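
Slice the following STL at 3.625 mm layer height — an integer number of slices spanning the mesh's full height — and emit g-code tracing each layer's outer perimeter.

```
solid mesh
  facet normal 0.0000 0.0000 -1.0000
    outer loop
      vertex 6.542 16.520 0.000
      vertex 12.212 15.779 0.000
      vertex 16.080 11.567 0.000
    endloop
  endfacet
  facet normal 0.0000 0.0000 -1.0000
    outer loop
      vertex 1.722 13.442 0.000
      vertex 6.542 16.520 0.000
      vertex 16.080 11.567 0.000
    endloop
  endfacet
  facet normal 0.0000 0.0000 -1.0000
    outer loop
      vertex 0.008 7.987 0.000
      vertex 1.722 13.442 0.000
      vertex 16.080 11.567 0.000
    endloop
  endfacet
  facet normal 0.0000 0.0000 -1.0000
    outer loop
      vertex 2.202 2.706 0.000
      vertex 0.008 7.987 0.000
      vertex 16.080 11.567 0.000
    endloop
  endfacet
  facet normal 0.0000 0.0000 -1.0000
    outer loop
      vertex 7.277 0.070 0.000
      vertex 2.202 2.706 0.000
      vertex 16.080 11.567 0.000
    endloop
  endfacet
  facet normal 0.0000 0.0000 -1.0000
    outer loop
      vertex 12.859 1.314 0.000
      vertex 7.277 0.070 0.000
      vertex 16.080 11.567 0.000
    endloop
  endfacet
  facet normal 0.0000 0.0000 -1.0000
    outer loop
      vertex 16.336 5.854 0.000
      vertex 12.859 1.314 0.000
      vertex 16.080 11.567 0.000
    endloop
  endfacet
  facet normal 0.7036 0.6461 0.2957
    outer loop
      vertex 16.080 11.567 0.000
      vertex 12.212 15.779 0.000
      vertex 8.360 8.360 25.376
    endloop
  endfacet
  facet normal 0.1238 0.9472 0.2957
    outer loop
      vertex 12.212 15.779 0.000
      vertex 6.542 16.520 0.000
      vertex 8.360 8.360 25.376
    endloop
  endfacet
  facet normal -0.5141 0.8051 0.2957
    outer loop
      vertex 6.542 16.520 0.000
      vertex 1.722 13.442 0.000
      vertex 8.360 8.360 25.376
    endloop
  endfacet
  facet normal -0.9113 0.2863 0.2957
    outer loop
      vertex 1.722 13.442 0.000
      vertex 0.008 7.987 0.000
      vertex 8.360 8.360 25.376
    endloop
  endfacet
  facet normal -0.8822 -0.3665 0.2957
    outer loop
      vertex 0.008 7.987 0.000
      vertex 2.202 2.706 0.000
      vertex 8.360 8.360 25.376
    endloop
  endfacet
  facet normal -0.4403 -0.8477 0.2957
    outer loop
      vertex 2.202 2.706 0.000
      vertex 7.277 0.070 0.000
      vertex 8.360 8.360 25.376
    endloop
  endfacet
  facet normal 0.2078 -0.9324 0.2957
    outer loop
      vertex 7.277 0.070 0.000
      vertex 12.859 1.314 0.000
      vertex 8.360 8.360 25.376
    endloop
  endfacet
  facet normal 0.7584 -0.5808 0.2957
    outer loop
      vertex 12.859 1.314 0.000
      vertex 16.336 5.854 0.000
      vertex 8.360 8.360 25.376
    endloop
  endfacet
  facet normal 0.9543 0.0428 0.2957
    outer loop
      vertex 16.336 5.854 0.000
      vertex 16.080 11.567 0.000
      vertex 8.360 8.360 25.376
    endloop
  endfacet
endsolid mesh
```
; perimeter-only toolpath
G21 ; units = mm
G90 ; absolute positioning
G28 ; home
; layer 1
G0 Z3.625
G0 X14.977 Y11.109
G1 X11.662 Y14.719
G1 X6.802 Y15.354
G1 X2.670 Y12.716
G1 X1.201 Y8.040
G1 X3.082 Y3.514
G1 X7.432 Y1.254
G1 X12.216 Y2.321
G1 X15.197 Y6.212
G1 X14.977 Y11.109
; layer 2
G0 Z7.250
G0 X13.874 Y10.651
G1 X11.111 Y13.659
G1 X7.061 Y14.189
G1 X3.619 Y11.990
G1 X2.394 Y8.094
G1 X3.961 Y4.321
G1 X7.586 Y2.439
G1 X11.574 Y3.327
G1 X14.057 Y6.570
G1 X13.874 Y10.651
; layer 3
G0 Z10.875
G0 X12.771 Y10.193
G1 X10.561 Y12.599
G1 X7.321 Y13.023
G1 X4.567 Y11.264
G1 X3.587 Y8.147
G1 X4.841 Y5.129
G1 X7.741 Y3.623
G1 X10.931 Y4.334
G1 X12.918 Y6.928
G1 X12.771 Y10.193
; layer 4
G0 Z14.501
G0 X11.669 Y9.734
G1 X10.011 Y11.540
G1 X7.581 Y11.857
G1 X5.515 Y10.538
G1 X4.781 Y8.200
G1 X5.721 Y5.937
G1 X7.896 Y4.807
G1 X10.288 Y5.340
G1 X11.778 Y7.286
G1 X11.669 Y9.734
; layer 5
G0 Z18.126
G0 X10.566 Y9.276
G1 X9.461 Y10.480
G1 X7.841 Y10.691
G1 X6.463 Y9.812
G1 X5.974 Y8.253
G1 X6.601 Y6.745
G1 X8.051 Y5.991
G1 X9.645 Y6.347
G1 X10.639 Y7.644
G1 X10.566 Y9.276
; layer 6
G0 Z21.751
G0 X9.463 Y8.818
G1 X8.910 Y9.420
G1 X8.100 Y9.526
G1 X7.412 Y9.086
G1 X7.167 Y8.307
G1 X7.480 Y7.552
G1 X8.205 Y7.176
G1 X9.003 Y7.353
G1 X9.499 Y8.002
G1 X9.463 Y8.818
M2 ; end

The solid is a regular 9-sided pyramid, base circumscribed radius ≈ 8.36 mm, apex at z ≈ 25.4 mm. Slicing at Δz = 3.625 mm — 7 equal slices spanning the solid's height, so layer i sits at z = i·h/7 — gives 6 non-empty perimeters. Each is a 9-segment closed polygon; G0 lifts to the layer z and rapids to the start vertex, then G1 traces the edges. The cross-section shrinks linearly with z (the slice at the apex is degenerate and omitted).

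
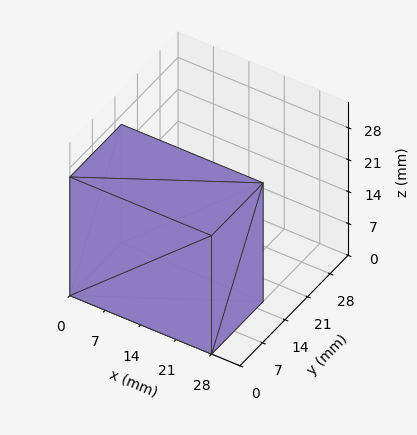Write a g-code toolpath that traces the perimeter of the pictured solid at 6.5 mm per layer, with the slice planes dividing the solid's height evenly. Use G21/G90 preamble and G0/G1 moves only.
Reading the render: the shape is a rectangular box, roughly 28 × 16 mm footprint and 26 mm tall (dimensions read to the nearest mm from the axis ticks). For the g-code, the solid's height is divided into equal slices at the stated Δz and each level perimeter traced with G1 moves after a G0 lift.

; perimeter-only toolpath
G21 ; units = mm
G90 ; absolute positioning
G28 ; home
; layer 1
G0 Z6.5
G0 X0.0 Y0.0
G1 X28.0 Y0.0
G1 X28.0 Y16.0
G1 X0.0 Y16.0
G1 X0.0 Y0.0
; layer 2
G0 Z13.0
G0 X0.0 Y0.0
G1 X28.0 Y0.0
G1 X28.0 Y16.0
G1 X0.0 Y16.0
G1 X0.0 Y0.0
; layer 3
G0 Z19.5
G0 X0.0 Y0.0
G1 X28.0 Y0.0
G1 X28.0 Y16.0
G1 X0.0 Y16.0
G1 X0.0 Y0.0
; layer 4
G0 Z26.0
G0 X0.0 Y0.0
G1 X28.0 Y0.0
G1 X28.0 Y16.0
G1 X0.0 Y16.0
G1 X0.0 Y0.0
M2 ; end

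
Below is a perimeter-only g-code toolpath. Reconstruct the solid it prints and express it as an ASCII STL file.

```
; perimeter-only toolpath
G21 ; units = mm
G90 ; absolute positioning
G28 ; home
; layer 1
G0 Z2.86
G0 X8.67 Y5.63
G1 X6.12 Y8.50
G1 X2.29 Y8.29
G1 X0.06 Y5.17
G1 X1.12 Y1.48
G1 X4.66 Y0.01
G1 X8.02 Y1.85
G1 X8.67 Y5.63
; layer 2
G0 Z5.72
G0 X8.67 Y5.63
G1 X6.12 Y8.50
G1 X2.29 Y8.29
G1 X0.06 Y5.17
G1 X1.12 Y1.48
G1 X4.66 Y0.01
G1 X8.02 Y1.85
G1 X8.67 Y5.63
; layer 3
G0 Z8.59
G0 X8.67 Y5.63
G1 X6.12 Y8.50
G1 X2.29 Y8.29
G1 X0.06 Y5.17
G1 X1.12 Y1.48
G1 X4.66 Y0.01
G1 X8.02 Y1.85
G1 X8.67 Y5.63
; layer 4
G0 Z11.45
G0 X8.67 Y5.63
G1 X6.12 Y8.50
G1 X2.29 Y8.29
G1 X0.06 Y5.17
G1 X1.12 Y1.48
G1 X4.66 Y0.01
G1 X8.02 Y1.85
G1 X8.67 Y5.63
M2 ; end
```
solid part
  facet normal 0.0000 0.0000 -1.0000
    outer loop
      vertex 2.29 8.29 0.00
      vertex 6.12 8.50 0.00
      vertex 8.67 5.63 0.00
    endloop
  endfacet
  facet normal 0.0000 0.0000 -1.0000
    outer loop
      vertex 0.06 5.17 0.00
      vertex 2.29 8.29 0.00
      vertex 8.67 5.63 0.00
    endloop
  endfacet
  facet normal 0.0000 0.0000 -1.0000
    outer loop
      vertex 1.12 1.48 0.00
      vertex 0.06 5.17 0.00
      vertex 8.67 5.63 0.00
    endloop
  endfacet
  facet normal 0.0000 0.0000 -1.0000
    outer loop
      vertex 4.66 0.01 0.00
      vertex 1.12 1.48 0.00
      vertex 8.67 5.63 0.00
    endloop
  endfacet
  facet normal 0.0000 0.0000 -1.0000
    outer loop
      vertex 8.02 1.85 0.00
      vertex 4.66 0.01 0.00
      vertex 8.67 5.63 0.00
    endloop
  endfacet
  facet normal 0.0000 0.0000 1.0000
    outer loop
      vertex 8.67 5.63 11.45
      vertex 6.12 8.50 11.45
      vertex 2.29 8.29 11.45
    endloop
  endfacet
  facet normal 0.0000 0.0000 1.0000
    outer loop
      vertex 8.67 5.63 11.45
      vertex 2.29 8.29 11.45
      vertex 0.06 5.17 11.45
    endloop
  endfacet
  facet normal 0.0000 0.0000 1.0000
    outer loop
      vertex 8.67 5.63 11.45
      vertex 0.06 5.17 11.45
      vertex 1.12 1.48 11.45
    endloop
  endfacet
  facet normal 0.0000 0.0000 1.0000
    outer loop
      vertex 8.67 5.63 11.45
      vertex 1.12 1.48 11.45
      vertex 4.66 0.01 11.45
    endloop
  endfacet
  facet normal 0.0000 0.0000 1.0000
    outer loop
      vertex 8.67 5.63 11.45
      vertex 4.66 0.01 11.45
      vertex 8.02 1.85 11.45
    endloop
  endfacet
  facet normal 0.7476 0.6642 0.0000
    outer loop
      vertex 8.67 5.63 0.00
      vertex 6.12 8.50 0.00
      vertex 6.12 8.50 11.45
    endloop
  endfacet
  facet normal 0.7476 0.6642 0.0000
    outer loop
      vertex 8.67 5.63 0.00
      vertex 6.12 8.50 11.45
      vertex 8.67 5.63 11.45
    endloop
  endfacet
  facet normal -0.0547 0.9985 0.0000
    outer loop
      vertex 6.12 8.50 0.00
      vertex 2.29 8.29 0.00
      vertex 2.29 8.29 11.45
    endloop
  endfacet
  facet normal -0.0547 0.9985 0.0000
    outer loop
      vertex 6.12 8.50 0.00
      vertex 2.29 8.29 11.45
      vertex 6.12 8.50 11.45
    endloop
  endfacet
  facet normal -0.8136 0.5815 0.0000
    outer loop
      vertex 2.29 8.29 0.00
      vertex 0.06 5.17 0.00
      vertex 0.06 5.17 11.45
    endloop
  endfacet
  facet normal -0.8136 0.5815 0.0000
    outer loop
      vertex 2.29 8.29 0.00
      vertex 0.06 5.17 11.45
      vertex 2.29 8.29 11.45
    endloop
  endfacet
  facet normal -0.9611 -0.2761 0.0000
    outer loop
      vertex 0.06 5.17 0.00
      vertex 1.12 1.48 0.00
      vertex 1.12 1.48 11.45
    endloop
  endfacet
  facet normal -0.9611 -0.2761 0.0000
    outer loop
      vertex 0.06 5.17 0.00
      vertex 1.12 1.48 11.45
      vertex 0.06 5.17 11.45
    endloop
  endfacet
  facet normal -0.3835 -0.9235 0.0000
    outer loop
      vertex 1.12 1.48 0.00
      vertex 4.66 0.01 0.00
      vertex 4.66 0.01 11.45
    endloop
  endfacet
  facet normal -0.3835 -0.9235 0.0000
    outer loop
      vertex 1.12 1.48 0.00
      vertex 4.66 0.01 11.45
      vertex 1.12 1.48 11.45
    endloop
  endfacet
  facet normal 0.4803 -0.8771 0.0000
    outer loop
      vertex 4.66 0.01 0.00
      vertex 8.02 1.85 0.00
      vertex 8.02 1.85 11.45
    endloop
  endfacet
  facet normal 0.4803 -0.8771 0.0000
    outer loop
      vertex 4.66 0.01 0.00
      vertex 8.02 1.85 11.45
      vertex 4.66 0.01 11.45
    endloop
  endfacet
  facet normal 0.9855 -0.1695 0.0000
    outer loop
      vertex 8.02 1.85 0.00
      vertex 8.67 5.63 0.00
      vertex 8.67 5.63 11.45
    endloop
  endfacet
  facet normal 0.9855 -0.1695 0.0000
    outer loop
      vertex 8.02 1.85 0.00
      vertex 8.67 5.63 11.45
      vertex 8.02 1.85 11.45
    endloop
  endfacet
endsolid part

The G0 Z moves step by Δz≈2.86 mm. Every layer's G1 loop is the same polygon, so the solid is a straight extrusion of it from z=0 to z≈11.4. Closing with flat bottom and top caps and triangulating gives 24 facets — a regular 7-sided prism (a cylinder approximated with 7 flat sides), circumscribed radius ≈ 4.42 mm, height ≈ 11.4 mm.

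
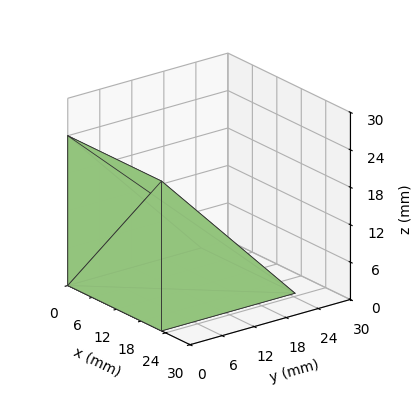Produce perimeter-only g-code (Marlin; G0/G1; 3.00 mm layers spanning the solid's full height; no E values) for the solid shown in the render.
Reading the render: the shape is a wedge (ramp): 23 × 25 mm base, rising to 24 mm along the y=0 edge and sloping linearly to z=0 at y=25 (dimensions read to the nearest mm from the axis ticks). For the g-code, the solid's height is divided into equal slices at the stated Δz and each level perimeter traced with G1 moves after a G0 lift.

; perimeter-only toolpath
G21 ; units = mm
G90 ; absolute positioning
G28 ; home
; layer 1
G0 Z3.00
G0 X0.00 Y0.00
G1 X23.00 Y0.00
G1 X23.00 Y21.88
G1 X0.00 Y21.88
G1 X0.00 Y0.00
; layer 2
G0 Z6.00
G0 X0.00 Y0.00
G1 X23.00 Y0.00
G1 X23.00 Y18.75
G1 X0.00 Y18.75
G1 X0.00 Y0.00
; layer 3
G0 Z9.00
G0 X0.00 Y0.00
G1 X23.00 Y0.00
G1 X23.00 Y15.62
G1 X0.00 Y15.62
G1 X0.00 Y0.00
; layer 4
G0 Z12.00
G0 X0.00 Y0.00
G1 X23.00 Y0.00
G1 X23.00 Y12.50
G1 X0.00 Y12.50
G1 X0.00 Y0.00
; layer 5
G0 Z15.00
G0 X0.00 Y0.00
G1 X23.00 Y0.00
G1 X23.00 Y9.38
G1 X0.00 Y9.38
G1 X0.00 Y0.00
; layer 6
G0 Z18.00
G0 X0.00 Y0.00
G1 X23.00 Y0.00
G1 X23.00 Y6.25
G1 X0.00 Y6.25
G1 X0.00 Y0.00
; layer 7
G0 Z21.00
G0 X0.00 Y0.00
G1 X23.00 Y0.00
G1 X23.00 Y3.12
G1 X0.00 Y3.12
G1 X0.00 Y0.00
M2 ; end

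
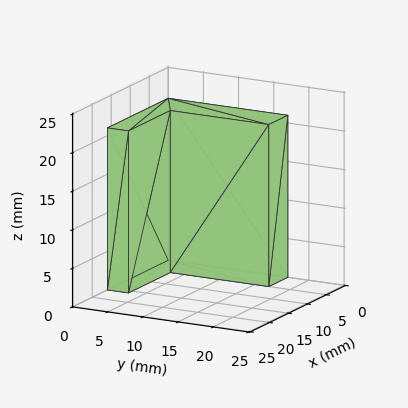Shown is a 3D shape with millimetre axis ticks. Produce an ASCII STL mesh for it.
Reading the render: the shape is an L-shaped prism: outer 16 × 17 mm, arm thicknesses ≈ 3 mm (horizontal) and 5 mm (vertical), extruded 21 mm in z (dimensions read to the nearest mm from the axis ticks). For the STL, each face is triangulated and given an outward normal.

solid part
  facet normal 0.0000 0.0000 -1.0000
    outer loop
      vertex 16.0 3.0 0.0
      vertex 16.0 0.0 0.0
      vertex 0.0 0.0 0.0
    endloop
  endfacet
  facet normal 0.0000 0.0000 -1.0000
    outer loop
      vertex 5.0 3.0 0.0
      vertex 16.0 3.0 0.0
      vertex 0.0 0.0 0.0
    endloop
  endfacet
  facet normal 0.0000 0.0000 -1.0000
    outer loop
      vertex 5.0 17.0 0.0
      vertex 5.0 3.0 0.0
      vertex 0.0 0.0 0.0
    endloop
  endfacet
  facet normal 0.0000 0.0000 -1.0000
    outer loop
      vertex 0.0 17.0 0.0
      vertex 5.0 17.0 0.0
      vertex 0.0 0.0 0.0
    endloop
  endfacet
  facet normal 0.0000 0.0000 1.0000
    outer loop
      vertex 0.0 0.0 21.0
      vertex 16.0 0.0 21.0
      vertex 16.0 3.0 21.0
    endloop
  endfacet
  facet normal 0.0000 0.0000 1.0000
    outer loop
      vertex 0.0 0.0 21.0
      vertex 16.0 3.0 21.0
      vertex 5.0 3.0 21.0
    endloop
  endfacet
  facet normal 0.0000 0.0000 1.0000
    outer loop
      vertex 0.0 0.0 21.0
      vertex 5.0 3.0 21.0
      vertex 5.0 17.0 21.0
    endloop
  endfacet
  facet normal 0.0000 0.0000 1.0000
    outer loop
      vertex 0.0 0.0 21.0
      vertex 5.0 17.0 21.0
      vertex 0.0 17.0 21.0
    endloop
  endfacet
  facet normal 0.0000 -1.0000 0.0000
    outer loop
      vertex 0.0 0.0 0.0
      vertex 16.0 0.0 0.0
      vertex 16.0 0.0 21.0
    endloop
  endfacet
  facet normal 0.0000 -1.0000 0.0000
    outer loop
      vertex 0.0 0.0 0.0
      vertex 16.0 0.0 21.0
      vertex 0.0 0.0 21.0
    endloop
  endfacet
  facet normal 1.0000 0.0000 0.0000
    outer loop
      vertex 16.0 0.0 0.0
      vertex 16.0 3.0 0.0
      vertex 16.0 3.0 21.0
    endloop
  endfacet
  facet normal 1.0000 0.0000 0.0000
    outer loop
      vertex 16.0 0.0 0.0
      vertex 16.0 3.0 21.0
      vertex 16.0 0.0 21.0
    endloop
  endfacet
  facet normal 0.0000 1.0000 0.0000
    outer loop
      vertex 16.0 3.0 0.0
      vertex 5.0 3.0 0.0
      vertex 5.0 3.0 21.0
    endloop
  endfacet
  facet normal 0.0000 1.0000 0.0000
    outer loop
      vertex 16.0 3.0 0.0
      vertex 5.0 3.0 21.0
      vertex 16.0 3.0 21.0
    endloop
  endfacet
  facet normal 1.0000 0.0000 0.0000
    outer loop
      vertex 5.0 3.0 0.0
      vertex 5.0 17.0 0.0
      vertex 5.0 17.0 21.0
    endloop
  endfacet
  facet normal 1.0000 0.0000 0.0000
    outer loop
      vertex 5.0 3.0 0.0
      vertex 5.0 17.0 21.0
      vertex 5.0 3.0 21.0
    endloop
  endfacet
  facet normal 0.0000 1.0000 0.0000
    outer loop
      vertex 5.0 17.0 0.0
      vertex 0.0 17.0 0.0
      vertex 0.0 17.0 21.0
    endloop
  endfacet
  facet normal 0.0000 1.0000 0.0000
    outer loop
      vertex 5.0 17.0 0.0
      vertex 0.0 17.0 21.0
      vertex 5.0 17.0 21.0
    endloop
  endfacet
  facet normal -1.0000 0.0000 0.0000
    outer loop
      vertex 0.0 17.0 0.0
      vertex 0.0 0.0 0.0
      vertex 0.0 0.0 21.0
    endloop
  endfacet
  facet normal -1.0000 0.0000 0.0000
    outer loop
      vertex 0.0 17.0 0.0
      vertex 0.0 0.0 21.0
      vertex 0.0 17.0 21.0
    endloop
  endfacet
endsolid part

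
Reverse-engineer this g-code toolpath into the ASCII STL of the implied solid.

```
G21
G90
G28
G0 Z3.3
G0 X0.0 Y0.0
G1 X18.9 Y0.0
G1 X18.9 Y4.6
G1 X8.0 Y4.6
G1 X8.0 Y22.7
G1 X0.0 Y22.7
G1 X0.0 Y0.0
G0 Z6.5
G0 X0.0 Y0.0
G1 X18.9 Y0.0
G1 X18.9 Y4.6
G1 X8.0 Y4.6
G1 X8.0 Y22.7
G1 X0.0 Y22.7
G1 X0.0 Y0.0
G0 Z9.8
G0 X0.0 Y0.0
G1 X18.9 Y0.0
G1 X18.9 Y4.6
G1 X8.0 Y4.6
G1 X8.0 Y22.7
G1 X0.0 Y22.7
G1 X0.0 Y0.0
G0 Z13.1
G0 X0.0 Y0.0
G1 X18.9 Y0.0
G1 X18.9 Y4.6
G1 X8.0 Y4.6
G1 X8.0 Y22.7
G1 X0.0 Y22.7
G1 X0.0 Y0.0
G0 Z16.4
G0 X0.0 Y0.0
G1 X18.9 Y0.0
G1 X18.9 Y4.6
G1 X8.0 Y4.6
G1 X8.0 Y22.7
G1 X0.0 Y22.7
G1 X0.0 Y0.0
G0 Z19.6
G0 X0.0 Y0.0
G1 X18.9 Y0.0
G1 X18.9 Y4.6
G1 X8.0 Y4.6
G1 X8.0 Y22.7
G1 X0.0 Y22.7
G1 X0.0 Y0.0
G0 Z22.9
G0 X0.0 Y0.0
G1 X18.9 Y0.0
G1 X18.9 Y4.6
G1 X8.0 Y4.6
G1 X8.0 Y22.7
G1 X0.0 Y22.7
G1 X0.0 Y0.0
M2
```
solid part
  facet normal 0.0000 0.0000 -1.0000
    outer loop
      vertex 18.9 4.6 0.0
      vertex 18.9 0.0 0.0
      vertex 0.0 0.0 0.0
    endloop
  endfacet
  facet normal 0.0000 0.0000 -1.0000
    outer loop
      vertex 8.0 4.6 0.0
      vertex 18.9 4.6 0.0
      vertex 0.0 0.0 0.0
    endloop
  endfacet
  facet normal 0.0000 0.0000 -1.0000
    outer loop
      vertex 8.0 22.7 0.0
      vertex 8.0 4.6 0.0
      vertex 0.0 0.0 0.0
    endloop
  endfacet
  facet normal 0.0000 0.0000 -1.0000
    outer loop
      vertex 0.0 22.7 0.0
      vertex 8.0 22.7 0.0
      vertex 0.0 0.0 0.0
    endloop
  endfacet
  facet normal 0.0000 0.0000 1.0000
    outer loop
      vertex 0.0 0.0 22.9
      vertex 18.9 0.0 22.9
      vertex 18.9 4.6 22.9
    endloop
  endfacet
  facet normal 0.0000 0.0000 1.0000
    outer loop
      vertex 0.0 0.0 22.9
      vertex 18.9 4.6 22.9
      vertex 8.0 4.6 22.9
    endloop
  endfacet
  facet normal 0.0000 0.0000 1.0000
    outer loop
      vertex 0.0 0.0 22.9
      vertex 8.0 4.6 22.9
      vertex 8.0 22.7 22.9
    endloop
  endfacet
  facet normal 0.0000 0.0000 1.0000
    outer loop
      vertex 0.0 0.0 22.9
      vertex 8.0 22.7 22.9
      vertex 0.0 22.7 22.9
    endloop
  endfacet
  facet normal 0.0000 -1.0000 0.0000
    outer loop
      vertex 0.0 0.0 0.0
      vertex 18.9 0.0 0.0
      vertex 18.9 0.0 22.9
    endloop
  endfacet
  facet normal 0.0000 -1.0000 0.0000
    outer loop
      vertex 0.0 0.0 0.0
      vertex 18.9 0.0 22.9
      vertex 0.0 0.0 22.9
    endloop
  endfacet
  facet normal 1.0000 0.0000 0.0000
    outer loop
      vertex 18.9 0.0 0.0
      vertex 18.9 4.6 0.0
      vertex 18.9 4.6 22.9
    endloop
  endfacet
  facet normal 1.0000 0.0000 0.0000
    outer loop
      vertex 18.9 0.0 0.0
      vertex 18.9 4.6 22.9
      vertex 18.9 0.0 22.9
    endloop
  endfacet
  facet normal 0.0000 1.0000 0.0000
    outer loop
      vertex 18.9 4.6 0.0
      vertex 8.0 4.6 0.0
      vertex 8.0 4.6 22.9
    endloop
  endfacet
  facet normal 0.0000 1.0000 0.0000
    outer loop
      vertex 18.9 4.6 0.0
      vertex 8.0 4.6 22.9
      vertex 18.9 4.6 22.9
    endloop
  endfacet
  facet normal 1.0000 0.0000 0.0000
    outer loop
      vertex 8.0 4.6 0.0
      vertex 8.0 22.7 0.0
      vertex 8.0 22.7 22.9
    endloop
  endfacet
  facet normal 1.0000 0.0000 0.0000
    outer loop
      vertex 8.0 4.6 0.0
      vertex 8.0 22.7 22.9
      vertex 8.0 4.6 22.9
    endloop
  endfacet
  facet normal 0.0000 1.0000 0.0000
    outer loop
      vertex 8.0 22.7 0.0
      vertex 0.0 22.7 0.0
      vertex 0.0 22.7 22.9
    endloop
  endfacet
  facet normal 0.0000 1.0000 0.0000
    outer loop
      vertex 8.0 22.7 0.0
      vertex 0.0 22.7 22.9
      vertex 8.0 22.7 22.9
    endloop
  endfacet
  facet normal -1.0000 0.0000 0.0000
    outer loop
      vertex 0.0 22.7 0.0
      vertex 0.0 0.0 0.0
      vertex 0.0 0.0 22.9
    endloop
  endfacet
  facet normal -1.0000 0.0000 0.0000
    outer loop
      vertex 0.0 22.7 0.0
      vertex 0.0 0.0 22.9
      vertex 0.0 22.7 22.9
    endloop
  endfacet
endsolid part

The G0 Z moves step by Δz≈3.3 mm. Every layer's G1 loop is the same polygon, so the solid is a straight extrusion of it from z=0 to z≈22.9. Closing with flat bottom and top caps and triangulating gives 20 facets — an L-shaped prism: outer 18.9 × 22.7 mm, arm thicknesses ≈ 4.6 mm (horizontal) and 8 mm (vertical), extruded 22.9 mm in z.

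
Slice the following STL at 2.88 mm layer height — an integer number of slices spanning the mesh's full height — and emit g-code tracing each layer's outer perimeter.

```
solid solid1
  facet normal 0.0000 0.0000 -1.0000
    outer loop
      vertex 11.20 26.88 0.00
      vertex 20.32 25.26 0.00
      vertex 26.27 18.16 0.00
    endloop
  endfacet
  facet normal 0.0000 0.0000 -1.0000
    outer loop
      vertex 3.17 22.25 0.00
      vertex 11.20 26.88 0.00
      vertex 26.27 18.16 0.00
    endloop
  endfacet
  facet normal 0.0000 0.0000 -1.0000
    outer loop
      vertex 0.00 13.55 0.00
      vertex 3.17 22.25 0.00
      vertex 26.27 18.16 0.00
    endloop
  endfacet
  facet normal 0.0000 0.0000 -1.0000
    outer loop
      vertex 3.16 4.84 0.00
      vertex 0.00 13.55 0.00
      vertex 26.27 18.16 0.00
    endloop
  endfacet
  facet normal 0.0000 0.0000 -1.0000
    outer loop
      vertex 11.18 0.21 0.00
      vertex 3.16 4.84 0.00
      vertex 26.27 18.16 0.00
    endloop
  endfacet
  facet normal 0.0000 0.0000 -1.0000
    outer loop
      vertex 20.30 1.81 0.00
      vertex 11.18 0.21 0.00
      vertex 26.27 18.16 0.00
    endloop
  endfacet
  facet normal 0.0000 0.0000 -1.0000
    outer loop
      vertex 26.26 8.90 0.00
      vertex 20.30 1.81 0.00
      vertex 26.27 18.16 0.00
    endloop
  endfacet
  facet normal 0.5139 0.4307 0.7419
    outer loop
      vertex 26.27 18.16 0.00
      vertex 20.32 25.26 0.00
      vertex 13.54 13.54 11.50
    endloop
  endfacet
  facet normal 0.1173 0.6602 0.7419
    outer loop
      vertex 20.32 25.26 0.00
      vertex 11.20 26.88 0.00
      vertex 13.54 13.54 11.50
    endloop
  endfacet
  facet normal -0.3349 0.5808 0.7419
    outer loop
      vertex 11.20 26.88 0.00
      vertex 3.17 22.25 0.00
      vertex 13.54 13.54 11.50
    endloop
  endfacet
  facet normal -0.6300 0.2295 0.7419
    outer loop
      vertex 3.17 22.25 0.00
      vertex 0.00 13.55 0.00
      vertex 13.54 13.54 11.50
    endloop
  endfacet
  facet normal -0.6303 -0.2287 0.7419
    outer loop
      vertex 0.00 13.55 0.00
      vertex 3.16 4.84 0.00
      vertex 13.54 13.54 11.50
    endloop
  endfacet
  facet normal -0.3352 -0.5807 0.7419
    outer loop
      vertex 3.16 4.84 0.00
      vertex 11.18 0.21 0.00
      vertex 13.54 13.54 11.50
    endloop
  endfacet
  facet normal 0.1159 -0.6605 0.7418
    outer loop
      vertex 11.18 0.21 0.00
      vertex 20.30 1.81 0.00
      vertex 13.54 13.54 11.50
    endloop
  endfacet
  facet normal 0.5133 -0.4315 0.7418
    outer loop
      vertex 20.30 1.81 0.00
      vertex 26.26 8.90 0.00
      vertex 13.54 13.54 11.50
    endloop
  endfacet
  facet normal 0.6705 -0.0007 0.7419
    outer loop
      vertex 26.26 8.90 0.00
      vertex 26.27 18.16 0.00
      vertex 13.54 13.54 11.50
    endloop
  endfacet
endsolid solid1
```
; perimeter-only toolpath
G21 ; units = mm
G90 ; absolute positioning
G28 ; home
; layer 1
G0 Z2.88
G0 X23.09 Y17.01
G1 X18.62 Y22.33
G1 X11.78 Y23.55
G1 X5.76 Y20.07
G1 X3.38 Y13.55
G1 X5.75 Y7.01
G1 X11.77 Y3.54
G1 X18.61 Y4.74
G1 X23.08 Y10.06
G1 X23.09 Y17.01
; layer 2
G0 Z5.75
G0 X19.91 Y15.85
G1 X16.93 Y19.40
G1 X12.37 Y20.21
G1 X8.36 Y17.89
G1 X6.77 Y13.54
G1 X8.35 Y9.19
G1 X12.36 Y6.88
G1 X16.92 Y7.67
G1 X19.90 Y11.22
G1 X19.91 Y15.85
; layer 3
G0 Z8.62
G0 X16.72 Y14.70
G1 X15.23 Y16.47
G1 X12.95 Y16.88
G1 X10.95 Y15.72
G1 X10.15 Y13.54
G1 X10.95 Y11.36
G1 X12.95 Y10.21
G1 X15.23 Y10.61
G1 X16.72 Y12.38
G1 X16.72 Y14.70
M2 ; end

The solid is a regular 9-sided pyramid, base circumscribed radius ≈ 13.5 mm, apex at z ≈ 11.5 mm. Slicing at Δz = 2.88 mm — 4 equal slices spanning the solid's height, so layer i sits at z = i·h/4 — gives 3 non-empty perimeters. Each is a 9-segment closed polygon; G0 lifts to the layer z and rapids to the start vertex, then G1 traces the edges. The cross-section shrinks linearly with z (the slice at the apex is degenerate and omitted).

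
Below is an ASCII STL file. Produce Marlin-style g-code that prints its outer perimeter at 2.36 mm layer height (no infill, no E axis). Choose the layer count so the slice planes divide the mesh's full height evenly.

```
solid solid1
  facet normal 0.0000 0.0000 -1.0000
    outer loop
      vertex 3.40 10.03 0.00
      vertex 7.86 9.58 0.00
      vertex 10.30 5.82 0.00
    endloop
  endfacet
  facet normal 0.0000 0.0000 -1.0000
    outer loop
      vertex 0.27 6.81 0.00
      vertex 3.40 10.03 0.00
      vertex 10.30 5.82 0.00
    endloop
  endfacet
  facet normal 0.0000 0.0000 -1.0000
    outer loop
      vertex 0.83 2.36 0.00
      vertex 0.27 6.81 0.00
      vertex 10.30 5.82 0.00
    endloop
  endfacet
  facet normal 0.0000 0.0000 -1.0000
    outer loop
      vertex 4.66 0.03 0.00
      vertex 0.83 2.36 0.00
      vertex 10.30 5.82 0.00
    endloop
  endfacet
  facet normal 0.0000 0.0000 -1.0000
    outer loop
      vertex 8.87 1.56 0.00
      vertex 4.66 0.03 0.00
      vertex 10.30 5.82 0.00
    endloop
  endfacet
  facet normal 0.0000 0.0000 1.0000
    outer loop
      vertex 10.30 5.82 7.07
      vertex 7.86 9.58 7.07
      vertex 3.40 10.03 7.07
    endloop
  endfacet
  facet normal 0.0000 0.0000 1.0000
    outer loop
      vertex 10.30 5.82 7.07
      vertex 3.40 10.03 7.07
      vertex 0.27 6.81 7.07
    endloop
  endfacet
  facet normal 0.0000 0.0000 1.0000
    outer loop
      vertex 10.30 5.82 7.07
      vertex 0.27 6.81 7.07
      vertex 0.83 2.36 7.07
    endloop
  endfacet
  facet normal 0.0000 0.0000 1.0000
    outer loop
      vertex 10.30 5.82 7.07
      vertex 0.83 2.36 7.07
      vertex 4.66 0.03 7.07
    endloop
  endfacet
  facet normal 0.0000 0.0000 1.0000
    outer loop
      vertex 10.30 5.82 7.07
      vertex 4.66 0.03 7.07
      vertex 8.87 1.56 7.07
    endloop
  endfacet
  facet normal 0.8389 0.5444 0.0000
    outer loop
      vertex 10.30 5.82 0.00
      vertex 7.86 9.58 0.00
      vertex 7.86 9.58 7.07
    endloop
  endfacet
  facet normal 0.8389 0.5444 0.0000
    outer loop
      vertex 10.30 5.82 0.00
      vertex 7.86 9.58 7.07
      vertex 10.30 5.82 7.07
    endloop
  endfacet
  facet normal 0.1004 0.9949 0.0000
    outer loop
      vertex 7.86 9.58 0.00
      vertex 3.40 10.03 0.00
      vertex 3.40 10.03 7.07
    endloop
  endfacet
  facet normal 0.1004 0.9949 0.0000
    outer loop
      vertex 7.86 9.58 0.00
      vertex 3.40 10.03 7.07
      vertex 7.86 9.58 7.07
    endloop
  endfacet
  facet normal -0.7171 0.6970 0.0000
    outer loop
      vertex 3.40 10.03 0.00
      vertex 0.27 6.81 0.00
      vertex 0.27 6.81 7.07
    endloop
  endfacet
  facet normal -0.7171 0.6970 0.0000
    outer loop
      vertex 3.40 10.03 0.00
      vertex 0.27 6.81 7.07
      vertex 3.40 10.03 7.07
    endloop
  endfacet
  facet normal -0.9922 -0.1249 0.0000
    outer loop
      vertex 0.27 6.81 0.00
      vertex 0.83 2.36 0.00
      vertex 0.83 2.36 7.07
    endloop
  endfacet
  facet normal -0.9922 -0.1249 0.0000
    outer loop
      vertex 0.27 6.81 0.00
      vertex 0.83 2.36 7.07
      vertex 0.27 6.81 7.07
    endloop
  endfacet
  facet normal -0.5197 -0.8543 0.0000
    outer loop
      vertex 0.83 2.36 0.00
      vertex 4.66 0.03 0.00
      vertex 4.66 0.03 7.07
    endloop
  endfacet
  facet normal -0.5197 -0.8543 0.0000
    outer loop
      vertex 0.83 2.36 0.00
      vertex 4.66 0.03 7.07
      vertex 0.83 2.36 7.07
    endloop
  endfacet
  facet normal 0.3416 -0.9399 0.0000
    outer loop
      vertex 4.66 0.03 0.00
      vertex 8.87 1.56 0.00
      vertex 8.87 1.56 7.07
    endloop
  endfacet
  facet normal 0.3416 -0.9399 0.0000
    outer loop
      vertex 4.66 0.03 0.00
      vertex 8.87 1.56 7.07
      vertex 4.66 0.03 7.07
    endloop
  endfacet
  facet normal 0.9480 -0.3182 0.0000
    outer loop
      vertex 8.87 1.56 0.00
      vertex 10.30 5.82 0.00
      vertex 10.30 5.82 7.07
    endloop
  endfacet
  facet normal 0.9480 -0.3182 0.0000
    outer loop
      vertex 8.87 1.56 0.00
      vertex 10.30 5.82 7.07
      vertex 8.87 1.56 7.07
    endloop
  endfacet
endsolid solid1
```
; perimeter-only toolpath
G21 ; units = mm
G90 ; absolute positioning
G28 ; home
; layer 1
G0 Z2.36
G0 X10.30 Y5.82
G1 X7.86 Y9.58
G1 X3.40 Y10.03
G1 X0.27 Y6.81
G1 X0.83 Y2.36
G1 X4.66 Y0.03
G1 X8.87 Y1.56
G1 X10.30 Y5.82
; layer 2
G0 Z4.71
G0 X10.30 Y5.82
G1 X7.86 Y9.58
G1 X3.40 Y10.03
G1 X0.27 Y6.81
G1 X0.83 Y2.36
G1 X4.66 Y0.03
G1 X8.87 Y1.56
G1 X10.30 Y5.82
; layer 3
G0 Z7.07
G0 X10.30 Y5.82
G1 X7.86 Y9.58
G1 X3.40 Y10.03
G1 X0.27 Y6.81
G1 X0.83 Y2.36
G1 X4.66 Y0.03
G1 X8.87 Y1.56
G1 X10.30 Y5.82
M2 ; end

The solid is a regular 7-sided prism (a cylinder approximated with 7 flat sides), circumscribed radius ≈ 5.17 mm, height ≈ 7.07 mm. Slicing at Δz = 2.36 mm — 3 equal slices spanning the solid's height, so layer i sits at z = i·h/3 — gives 3 non-empty perimeters. Each is a 7-segment closed polygon; G0 lifts to the layer z and rapids to the start vertex, then G1 traces the edges.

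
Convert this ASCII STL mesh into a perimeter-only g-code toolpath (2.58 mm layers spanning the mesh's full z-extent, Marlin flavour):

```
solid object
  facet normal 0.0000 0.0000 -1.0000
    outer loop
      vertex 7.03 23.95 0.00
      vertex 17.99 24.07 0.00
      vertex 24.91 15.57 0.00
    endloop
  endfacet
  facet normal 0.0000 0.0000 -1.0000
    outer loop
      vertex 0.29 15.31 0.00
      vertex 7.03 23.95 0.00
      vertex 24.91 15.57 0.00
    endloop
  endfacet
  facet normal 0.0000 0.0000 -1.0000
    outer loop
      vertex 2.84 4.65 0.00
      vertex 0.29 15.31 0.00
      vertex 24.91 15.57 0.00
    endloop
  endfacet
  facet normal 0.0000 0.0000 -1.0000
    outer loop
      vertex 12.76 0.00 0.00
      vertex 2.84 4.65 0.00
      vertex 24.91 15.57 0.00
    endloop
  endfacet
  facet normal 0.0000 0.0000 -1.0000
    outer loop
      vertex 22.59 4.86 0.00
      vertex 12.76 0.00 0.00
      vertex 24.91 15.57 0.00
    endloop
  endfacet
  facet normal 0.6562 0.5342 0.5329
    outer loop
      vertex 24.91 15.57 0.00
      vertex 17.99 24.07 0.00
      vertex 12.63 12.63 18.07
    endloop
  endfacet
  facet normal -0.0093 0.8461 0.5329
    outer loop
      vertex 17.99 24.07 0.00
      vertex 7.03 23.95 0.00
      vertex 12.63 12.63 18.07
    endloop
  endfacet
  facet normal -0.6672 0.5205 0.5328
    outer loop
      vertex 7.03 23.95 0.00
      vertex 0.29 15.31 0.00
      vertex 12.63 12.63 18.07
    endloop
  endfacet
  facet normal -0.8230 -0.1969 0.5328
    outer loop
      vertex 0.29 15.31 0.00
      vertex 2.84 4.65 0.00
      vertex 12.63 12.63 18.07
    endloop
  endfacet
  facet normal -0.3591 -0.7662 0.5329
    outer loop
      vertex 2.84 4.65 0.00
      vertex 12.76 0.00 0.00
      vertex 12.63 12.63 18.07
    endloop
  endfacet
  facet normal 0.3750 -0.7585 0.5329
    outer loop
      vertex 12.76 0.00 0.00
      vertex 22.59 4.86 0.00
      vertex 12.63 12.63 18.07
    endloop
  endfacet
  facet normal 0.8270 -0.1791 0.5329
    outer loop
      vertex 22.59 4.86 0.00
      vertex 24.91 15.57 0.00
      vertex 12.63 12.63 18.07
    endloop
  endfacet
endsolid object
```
; perimeter-only toolpath
G21 ; units = mm
G90 ; absolute positioning
G28 ; home
; layer 1
G0 Z2.58
G0 X23.16 Y15.15
G1 X17.22 Y22.44
G1 X7.83 Y22.33
G1 X2.05 Y14.93
G1 X4.24 Y5.79
G1 X12.74 Y1.80
G1 X21.17 Y5.97
G1 X23.16 Y15.15
; layer 2
G0 Z5.16
G0 X21.40 Y14.73
G1 X16.46 Y20.80
G1 X8.63 Y20.72
G1 X3.82 Y14.54
G1 X5.64 Y6.93
G1 X12.72 Y3.61
G1 X19.74 Y7.08
G1 X21.40 Y14.73
; layer 3
G0 Z7.74
G0 X19.65 Y14.31
G1 X15.69 Y19.17
G1 X9.43 Y19.10
G1 X5.58 Y14.16
G1 X7.04 Y8.07
G1 X12.70 Y5.41
G1 X18.32 Y8.19
G1 X19.65 Y14.31
; layer 4
G0 Z10.33
G0 X17.89 Y13.89
G1 X14.93 Y17.53
G1 X10.23 Y17.48
G1 X7.34 Y13.78
G1 X8.43 Y9.21
G1 X12.69 Y7.22
G1 X16.90 Y9.30
G1 X17.89 Y13.89
; layer 5
G0 Z12.91
G0 X16.14 Y13.47
G1 X14.16 Y15.90
G1 X11.03 Y15.86
G1 X9.10 Y13.40
G1 X9.83 Y10.35
G1 X12.67 Y9.02
G1 X15.48 Y10.41
G1 X16.14 Y13.47
; layer 6
G0 Z15.49
G0 X14.38 Y13.05
G1 X13.40 Y14.26
G1 X11.83 Y14.25
G1 X10.87 Y13.01
G1 X11.23 Y11.49
G1 X12.65 Y10.83
G1 X14.05 Y11.52
G1 X14.38 Y13.05
M2 ; end

The solid is a regular 7-sided pyramid, base circumscribed radius ≈ 12.6 mm, apex at z ≈ 18.1 mm. Slicing at Δz = 2.58 mm — 7 equal slices spanning the solid's height, so layer i sits at z = i·h/7 — gives 6 non-empty perimeters. Each is a 7-segment closed polygon; G0 lifts to the layer z and rapids to the start vertex, then G1 traces the edges. The cross-section shrinks linearly with z (the slice at the apex is degenerate and omitted).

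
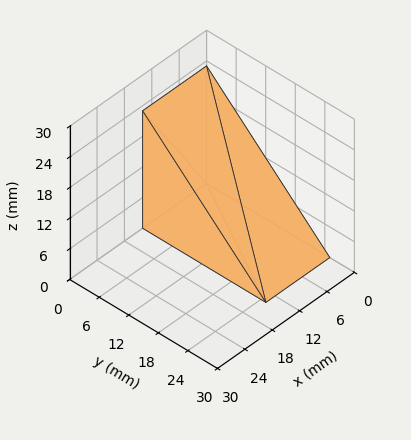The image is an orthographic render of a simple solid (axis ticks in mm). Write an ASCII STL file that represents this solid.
Reading the render: the shape is a wedge (ramp): 14 × 25 mm base, rising to 23 mm along the y=0 edge and sloping linearly to z=0 at y=25 (dimensions read to the nearest mm from the axis ticks). For the STL, each face is triangulated and given an outward normal.

solid part
  facet normal 0.0000 0.0000 -1.0000
    outer loop
      vertex 14.00 25.00 0.00
      vertex 14.00 0.00 0.00
      vertex 0.00 0.00 0.00
    endloop
  endfacet
  facet normal 0.0000 0.0000 -1.0000
    outer loop
      vertex 0.00 25.00 0.00
      vertex 14.00 25.00 0.00
      vertex 0.00 0.00 0.00
    endloop
  endfacet
  facet normal 0.0000 -1.0000 0.0000
    outer loop
      vertex 0.00 0.00 0.00
      vertex 14.00 0.00 0.00
      vertex 14.00 0.00 23.00
    endloop
  endfacet
  facet normal 0.0000 -1.0000 0.0000
    outer loop
      vertex 0.00 0.00 0.00
      vertex 14.00 0.00 23.00
      vertex 0.00 0.00 23.00
    endloop
  endfacet
  facet normal 0.0000 0.6771 0.7359
    outer loop
      vertex 0.00 0.00 23.00
      vertex 14.00 0.00 23.00
      vertex 14.00 25.00 0.00
    endloop
  endfacet
  facet normal 0.0000 0.6771 0.7359
    outer loop
      vertex 0.00 0.00 23.00
      vertex 14.00 25.00 0.00
      vertex 0.00 25.00 0.00
    endloop
  endfacet
  facet normal -1.0000 0.0000 0.0000
    outer loop
      vertex 0.00 0.00 23.00
      vertex 0.00 25.00 0.00
      vertex 0.00 0.00 0.00
    endloop
  endfacet
  facet normal 1.0000 0.0000 0.0000
    outer loop
      vertex 14.00 0.00 0.00
      vertex 14.00 25.00 0.00
      vertex 14.00 0.00 23.00
    endloop
  endfacet
endsolid part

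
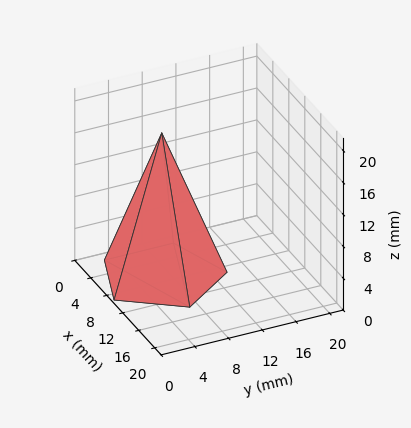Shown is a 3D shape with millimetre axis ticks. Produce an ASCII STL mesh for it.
Reading the render: the shape is a regular 5-sided pyramid, base circumscribed radius ≈ 7 mm, apex at z ≈ 18 mm (dimensions read to the nearest mm from the axis ticks). For the STL, each face is triangulated and given an outward normal.

solid part
  facet normal 0.0000 0.0000 -1.0000
    outer loop
      vertex 1.3 11.1 0.0
      vertex 9.2 13.7 0.0
      vertex 14.0 7.0 0.0
    endloop
  endfacet
  facet normal 0.0000 0.0000 -1.0000
    outer loop
      vertex 1.3 2.9 0.0
      vertex 1.3 11.1 0.0
      vertex 14.0 7.0 0.0
    endloop
  endfacet
  facet normal 0.0000 0.0000 -1.0000
    outer loop
      vertex 9.2 0.3 0.0
      vertex 1.3 2.9 0.0
      vertex 14.0 7.0 0.0
    endloop
  endfacet
  facet normal 0.7751 0.5553 0.3014
    outer loop
      vertex 14.0 7.0 0.0
      vertex 9.2 13.7 0.0
      vertex 7.0 7.0 18.0
    endloop
  endfacet
  facet normal -0.2981 0.9059 0.3008
    outer loop
      vertex 9.2 13.7 0.0
      vertex 1.3 11.1 0.0
      vertex 7.0 7.0 18.0
    endloop
  endfacet
  facet normal -0.9533 0.0000 0.3019
    outer loop
      vertex 1.3 11.1 0.0
      vertex 1.3 2.9 0.0
      vertex 7.0 7.0 18.0
    endloop
  endfacet
  facet normal -0.2981 -0.9059 0.3008
    outer loop
      vertex 1.3 2.9 0.0
      vertex 9.2 0.3 0.0
      vertex 7.0 7.0 18.0
    endloop
  endfacet
  facet normal 0.7751 -0.5553 0.3014
    outer loop
      vertex 9.2 0.3 0.0
      vertex 14.0 7.0 0.0
      vertex 7.0 7.0 18.0
    endloop
  endfacet
endsolid part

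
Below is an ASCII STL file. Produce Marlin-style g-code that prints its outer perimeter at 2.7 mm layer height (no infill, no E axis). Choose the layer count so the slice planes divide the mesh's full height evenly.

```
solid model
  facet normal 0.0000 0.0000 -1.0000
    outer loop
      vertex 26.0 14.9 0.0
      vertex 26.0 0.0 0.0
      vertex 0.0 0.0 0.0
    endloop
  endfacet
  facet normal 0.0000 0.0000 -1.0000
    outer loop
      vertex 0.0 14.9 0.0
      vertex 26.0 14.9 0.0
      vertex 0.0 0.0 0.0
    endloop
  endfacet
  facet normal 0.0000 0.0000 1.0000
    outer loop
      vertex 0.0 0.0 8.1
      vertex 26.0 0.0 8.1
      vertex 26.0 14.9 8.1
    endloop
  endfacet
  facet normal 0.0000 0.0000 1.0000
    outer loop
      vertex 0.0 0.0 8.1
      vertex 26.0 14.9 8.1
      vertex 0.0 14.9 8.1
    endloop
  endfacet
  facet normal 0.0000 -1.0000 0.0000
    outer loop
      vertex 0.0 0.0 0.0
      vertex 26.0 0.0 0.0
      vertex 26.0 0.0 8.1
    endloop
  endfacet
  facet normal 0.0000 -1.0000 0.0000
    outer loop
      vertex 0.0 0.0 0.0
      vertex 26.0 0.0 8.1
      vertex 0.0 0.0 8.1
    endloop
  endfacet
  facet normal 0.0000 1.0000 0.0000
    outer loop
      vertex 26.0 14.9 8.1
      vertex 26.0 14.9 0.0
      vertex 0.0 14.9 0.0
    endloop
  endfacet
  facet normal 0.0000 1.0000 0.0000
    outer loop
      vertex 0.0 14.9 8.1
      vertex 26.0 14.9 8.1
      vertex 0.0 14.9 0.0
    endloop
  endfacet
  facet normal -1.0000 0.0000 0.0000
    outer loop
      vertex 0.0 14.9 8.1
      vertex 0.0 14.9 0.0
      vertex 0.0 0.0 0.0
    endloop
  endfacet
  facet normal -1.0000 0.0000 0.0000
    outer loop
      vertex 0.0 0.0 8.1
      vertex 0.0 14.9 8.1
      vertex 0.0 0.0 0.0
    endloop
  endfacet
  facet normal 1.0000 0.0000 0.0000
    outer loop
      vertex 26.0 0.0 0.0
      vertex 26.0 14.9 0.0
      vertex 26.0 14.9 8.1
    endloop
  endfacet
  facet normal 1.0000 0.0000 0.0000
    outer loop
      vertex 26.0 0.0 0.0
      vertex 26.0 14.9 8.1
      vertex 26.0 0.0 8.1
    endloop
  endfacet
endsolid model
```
; perimeter-only toolpath
G21 ; units = mm
G90 ; absolute positioning
G28 ; home
; layer 1
G0 Z2.7
G0 X0.0 Y0.0
G1 X26.0 Y0.0
G1 X26.0 Y14.9
G1 X0.0 Y14.9
G1 X0.0 Y0.0
; layer 2
G0 Z5.4
G0 X0.0 Y0.0
G1 X26.0 Y0.0
G1 X26.0 Y14.9
G1 X0.0 Y14.9
G1 X0.0 Y0.0
; layer 3
G0 Z8.1
G0 X0.0 Y0.0
G1 X26.0 Y0.0
G1 X26.0 Y14.9
G1 X0.0 Y14.9
G1 X0.0 Y0.0
M2 ; end

The solid is a rectangular box, roughly 26 × 14.9 mm footprint and 8.1 mm tall. Slicing at Δz = 2.7 mm — 3 equal slices spanning the solid's height, so layer i sits at z = i·h/3 — gives 3 non-empty perimeters. Each is a 4-segment closed polygon; G0 lifts to the layer z and rapids to the start vertex, then G1 traces the edges.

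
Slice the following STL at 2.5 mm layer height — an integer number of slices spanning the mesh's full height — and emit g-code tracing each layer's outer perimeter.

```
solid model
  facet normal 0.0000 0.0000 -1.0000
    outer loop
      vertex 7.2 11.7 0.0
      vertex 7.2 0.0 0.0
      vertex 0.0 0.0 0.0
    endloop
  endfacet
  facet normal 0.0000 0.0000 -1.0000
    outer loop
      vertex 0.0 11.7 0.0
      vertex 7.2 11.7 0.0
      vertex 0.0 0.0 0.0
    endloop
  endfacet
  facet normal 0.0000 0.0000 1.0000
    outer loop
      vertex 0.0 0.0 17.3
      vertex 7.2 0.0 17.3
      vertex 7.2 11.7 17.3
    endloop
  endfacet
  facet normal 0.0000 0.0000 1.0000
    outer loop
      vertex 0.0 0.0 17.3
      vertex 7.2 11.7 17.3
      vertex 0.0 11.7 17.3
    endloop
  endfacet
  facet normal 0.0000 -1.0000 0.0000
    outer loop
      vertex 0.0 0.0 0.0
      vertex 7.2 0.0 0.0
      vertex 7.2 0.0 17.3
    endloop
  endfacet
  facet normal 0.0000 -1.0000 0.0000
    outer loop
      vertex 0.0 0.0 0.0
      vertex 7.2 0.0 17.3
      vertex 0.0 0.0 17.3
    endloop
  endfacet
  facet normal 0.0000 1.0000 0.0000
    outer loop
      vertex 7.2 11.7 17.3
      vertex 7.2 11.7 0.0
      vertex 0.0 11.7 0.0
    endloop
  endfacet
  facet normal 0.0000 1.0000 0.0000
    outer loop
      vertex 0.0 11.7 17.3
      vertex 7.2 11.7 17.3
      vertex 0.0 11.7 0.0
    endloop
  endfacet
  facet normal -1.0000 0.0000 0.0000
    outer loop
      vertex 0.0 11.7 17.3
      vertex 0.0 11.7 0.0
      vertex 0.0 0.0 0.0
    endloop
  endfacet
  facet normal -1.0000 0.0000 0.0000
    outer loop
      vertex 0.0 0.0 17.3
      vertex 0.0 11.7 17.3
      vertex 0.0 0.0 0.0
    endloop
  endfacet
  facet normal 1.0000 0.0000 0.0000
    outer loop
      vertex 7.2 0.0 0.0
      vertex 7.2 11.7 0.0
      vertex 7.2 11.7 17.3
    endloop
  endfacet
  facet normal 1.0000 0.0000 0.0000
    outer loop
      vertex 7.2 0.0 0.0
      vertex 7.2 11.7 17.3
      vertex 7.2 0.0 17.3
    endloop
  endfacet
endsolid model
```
; perimeter-only toolpath
G21 ; units = mm
G90 ; absolute positioning
G28 ; home
; layer 1
G0 Z2.5
G0 X0.0 Y0.0
G1 X7.2 Y0.0
G1 X7.2 Y11.7
G1 X0.0 Y11.7
G1 X0.0 Y0.0
; layer 2
G0 Z4.9
G0 X0.0 Y0.0
G1 X7.2 Y0.0
G1 X7.2 Y11.7
G1 X0.0 Y11.7
G1 X0.0 Y0.0
; layer 3
G0 Z7.4
G0 X0.0 Y0.0
G1 X7.2 Y0.0
G1 X7.2 Y11.7
G1 X0.0 Y11.7
G1 X0.0 Y0.0
; layer 4
G0 Z9.9
G0 X0.0 Y0.0
G1 X7.2 Y0.0
G1 X7.2 Y11.7
G1 X0.0 Y11.7
G1 X0.0 Y0.0
; layer 5
G0 Z12.4
G0 X0.0 Y0.0
G1 X7.2 Y0.0
G1 X7.2 Y11.7
G1 X0.0 Y11.7
G1 X0.0 Y0.0
; layer 6
G0 Z14.8
G0 X0.0 Y0.0
G1 X7.2 Y0.0
G1 X7.2 Y11.7
G1 X0.0 Y11.7
G1 X0.0 Y0.0
; layer 7
G0 Z17.3
G0 X0.0 Y0.0
G1 X7.2 Y0.0
G1 X7.2 Y11.7
G1 X0.0 Y11.7
G1 X0.0 Y0.0
M2 ; end

The solid is a rectangular box, roughly 7.2 × 11.7 mm footprint and 17.3 mm tall. Slicing at Δz = 2.5 mm — 7 equal slices spanning the solid's height, so layer i sits at z = i·h/7 — gives 7 non-empty perimeters. Each is a 4-segment closed polygon; G0 lifts to the layer z and rapids to the start vertex, then G1 traces the edges.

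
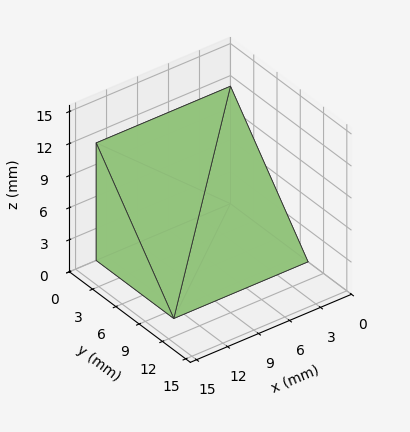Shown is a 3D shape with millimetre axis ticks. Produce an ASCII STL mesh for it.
Reading the render: the shape is a wedge (ramp): 13 × 10 mm base, rising to 11 mm along the y=0 edge and sloping linearly to z=0 at y=10 (dimensions read to the nearest mm from the axis ticks). For the STL, each face is triangulated and given an outward normal.

solid part
  facet normal 0.0000 0.0000 -1.0000
    outer loop
      vertex 13.00 10.00 0.00
      vertex 13.00 0.00 0.00
      vertex 0.00 0.00 0.00
    endloop
  endfacet
  facet normal 0.0000 0.0000 -1.0000
    outer loop
      vertex 0.00 10.00 0.00
      vertex 13.00 10.00 0.00
      vertex 0.00 0.00 0.00
    endloop
  endfacet
  facet normal 0.0000 -1.0000 0.0000
    outer loop
      vertex 0.00 0.00 0.00
      vertex 13.00 0.00 0.00
      vertex 13.00 0.00 11.00
    endloop
  endfacet
  facet normal 0.0000 -1.0000 0.0000
    outer loop
      vertex 0.00 0.00 0.00
      vertex 13.00 0.00 11.00
      vertex 0.00 0.00 11.00
    endloop
  endfacet
  facet normal 0.0000 0.7399 0.6727
    outer loop
      vertex 0.00 0.00 11.00
      vertex 13.00 0.00 11.00
      vertex 13.00 10.00 0.00
    endloop
  endfacet
  facet normal 0.0000 0.7399 0.6727
    outer loop
      vertex 0.00 0.00 11.00
      vertex 13.00 10.00 0.00
      vertex 0.00 10.00 0.00
    endloop
  endfacet
  facet normal -1.0000 0.0000 0.0000
    outer loop
      vertex 0.00 0.00 11.00
      vertex 0.00 10.00 0.00
      vertex 0.00 0.00 0.00
    endloop
  endfacet
  facet normal 1.0000 0.0000 0.0000
    outer loop
      vertex 13.00 0.00 0.00
      vertex 13.00 10.00 0.00
      vertex 13.00 0.00 11.00
    endloop
  endfacet
endsolid part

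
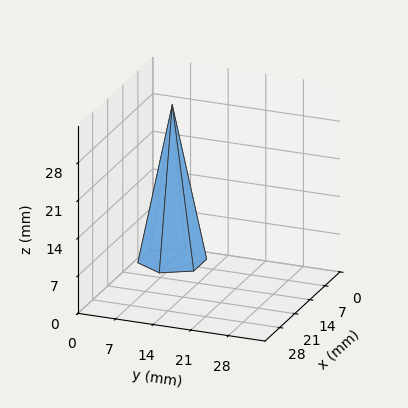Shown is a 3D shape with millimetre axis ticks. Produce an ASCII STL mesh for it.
Reading the render: the shape is a regular 6-sided pyramid, base circumscribed radius ≈ 6 mm, apex at z ≈ 29 mm (dimensions read to the nearest mm from the axis ticks). For the STL, each face is triangulated and given an outward normal.

solid part
  facet normal 0.0000 0.0000 -1.0000
    outer loop
      vertex 3.0 11.2 0.0
      vertex 9.0 11.2 0.0
      vertex 12.0 6.0 0.0
    endloop
  endfacet
  facet normal 0.0000 0.0000 -1.0000
    outer loop
      vertex 0.0 6.0 0.0
      vertex 3.0 11.2 0.0
      vertex 12.0 6.0 0.0
    endloop
  endfacet
  facet normal 0.0000 0.0000 -1.0000
    outer loop
      vertex 3.0 0.8 0.0
      vertex 0.0 6.0 0.0
      vertex 12.0 6.0 0.0
    endloop
  endfacet
  facet normal 0.0000 0.0000 -1.0000
    outer loop
      vertex 9.0 0.8 0.0
      vertex 3.0 0.8 0.0
      vertex 12.0 6.0 0.0
    endloop
  endfacet
  facet normal 0.8526 0.4919 0.1764
    outer loop
      vertex 12.0 6.0 0.0
      vertex 9.0 11.2 0.0
      vertex 6.0 6.0 29.0
    endloop
  endfacet
  facet normal 0.0000 0.9843 0.1765
    outer loop
      vertex 9.0 11.2 0.0
      vertex 3.0 11.2 0.0
      vertex 6.0 6.0 29.0
    endloop
  endfacet
  facet normal -0.8526 0.4919 0.1764
    outer loop
      vertex 3.0 11.2 0.0
      vertex 0.0 6.0 0.0
      vertex 6.0 6.0 29.0
    endloop
  endfacet
  facet normal -0.8526 -0.4919 0.1764
    outer loop
      vertex 0.0 6.0 0.0
      vertex 3.0 0.8 0.0
      vertex 6.0 6.0 29.0
    endloop
  endfacet
  facet normal 0.0000 -0.9843 0.1765
    outer loop
      vertex 3.0 0.8 0.0
      vertex 9.0 0.8 0.0
      vertex 6.0 6.0 29.0
    endloop
  endfacet
  facet normal 0.8526 -0.4919 0.1764
    outer loop
      vertex 9.0 0.8 0.0
      vertex 12.0 6.0 0.0
      vertex 6.0 6.0 29.0
    endloop
  endfacet
endsolid part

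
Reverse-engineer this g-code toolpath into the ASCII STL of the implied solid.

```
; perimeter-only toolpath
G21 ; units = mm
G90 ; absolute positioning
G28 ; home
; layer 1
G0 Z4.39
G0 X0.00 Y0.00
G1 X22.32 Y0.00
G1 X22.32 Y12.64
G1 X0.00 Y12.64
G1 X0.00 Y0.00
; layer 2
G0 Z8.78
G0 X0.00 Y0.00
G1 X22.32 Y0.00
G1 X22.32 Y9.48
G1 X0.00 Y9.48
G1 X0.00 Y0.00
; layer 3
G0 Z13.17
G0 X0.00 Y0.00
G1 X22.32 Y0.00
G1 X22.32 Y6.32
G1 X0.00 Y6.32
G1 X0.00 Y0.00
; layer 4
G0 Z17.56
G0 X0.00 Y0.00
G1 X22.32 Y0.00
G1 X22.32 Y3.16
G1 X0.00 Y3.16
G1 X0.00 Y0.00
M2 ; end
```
solid part
  facet normal 0.0000 0.0000 -1.0000
    outer loop
      vertex 22.32 15.80 0.00
      vertex 22.32 0.00 0.00
      vertex 0.00 0.00 0.00
    endloop
  endfacet
  facet normal 0.0000 0.0000 -1.0000
    outer loop
      vertex 0.00 15.80 0.00
      vertex 22.32 15.80 0.00
      vertex 0.00 0.00 0.00
    endloop
  endfacet
  facet normal 0.0000 -1.0000 0.0000
    outer loop
      vertex 0.00 0.00 0.00
      vertex 22.32 0.00 0.00
      vertex 22.32 0.00 21.95
    endloop
  endfacet
  facet normal 0.0000 -1.0000 0.0000
    outer loop
      vertex 0.00 0.00 0.00
      vertex 22.32 0.00 21.95
      vertex 0.00 0.00 21.95
    endloop
  endfacet
  facet normal 0.0000 0.8116 0.5842
    outer loop
      vertex 0.00 0.00 21.95
      vertex 22.32 0.00 21.95
      vertex 22.32 15.80 0.00
    endloop
  endfacet
  facet normal 0.0000 0.8116 0.5842
    outer loop
      vertex 0.00 0.00 21.95
      vertex 22.32 15.80 0.00
      vertex 0.00 15.80 0.00
    endloop
  endfacet
  facet normal -1.0000 0.0000 0.0000
    outer loop
      vertex 0.00 0.00 21.95
      vertex 0.00 15.80 0.00
      vertex 0.00 0.00 0.00
    endloop
  endfacet
  facet normal 1.0000 0.0000 0.0000
    outer loop
      vertex 22.32 0.00 0.00
      vertex 22.32 15.80 0.00
      vertex 22.32 0.00 21.95
    endloop
  endfacet
endsolid part

The G0 Z moves step by Δz≈4.39 mm. The G1 loops shrink linearly with z, so the solid tapers from its base footprint up to z≈21.9. Closing with a flat bottom cap and the tapered top and triangulating gives 8 facets — a wedge (ramp): 22.3 × 15.8 mm base, rising to 21.9 mm along the y=0 edge and sloping linearly to z=0 at y=15.8.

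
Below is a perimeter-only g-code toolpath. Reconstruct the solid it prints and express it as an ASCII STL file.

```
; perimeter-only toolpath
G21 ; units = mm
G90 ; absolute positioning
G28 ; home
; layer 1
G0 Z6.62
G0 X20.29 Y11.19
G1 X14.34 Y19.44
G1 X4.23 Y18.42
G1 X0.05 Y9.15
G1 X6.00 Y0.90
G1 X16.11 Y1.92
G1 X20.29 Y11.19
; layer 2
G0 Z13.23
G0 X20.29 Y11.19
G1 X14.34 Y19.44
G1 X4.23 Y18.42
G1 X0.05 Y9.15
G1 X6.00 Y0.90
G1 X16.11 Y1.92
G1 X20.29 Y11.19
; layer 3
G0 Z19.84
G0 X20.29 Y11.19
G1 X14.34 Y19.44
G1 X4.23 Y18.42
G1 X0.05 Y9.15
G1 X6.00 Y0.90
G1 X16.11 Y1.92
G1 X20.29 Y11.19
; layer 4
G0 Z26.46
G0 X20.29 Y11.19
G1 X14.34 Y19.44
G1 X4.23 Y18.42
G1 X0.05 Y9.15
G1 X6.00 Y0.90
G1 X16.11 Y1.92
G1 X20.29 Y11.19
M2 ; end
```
solid part
  facet normal 0.0000 0.0000 -1.0000
    outer loop
      vertex 4.23 18.42 0.00
      vertex 14.34 19.44 0.00
      vertex 20.29 11.19 0.00
    endloop
  endfacet
  facet normal 0.0000 0.0000 -1.0000
    outer loop
      vertex 0.05 9.15 0.00
      vertex 4.23 18.42 0.00
      vertex 20.29 11.19 0.00
    endloop
  endfacet
  facet normal 0.0000 0.0000 -1.0000
    outer loop
      vertex 6.00 0.90 0.00
      vertex 0.05 9.15 0.00
      vertex 20.29 11.19 0.00
    endloop
  endfacet
  facet normal 0.0000 0.0000 -1.0000
    outer loop
      vertex 16.11 1.92 0.00
      vertex 6.00 0.90 0.00
      vertex 20.29 11.19 0.00
    endloop
  endfacet
  facet normal 0.0000 0.0000 1.0000
    outer loop
      vertex 20.29 11.19 26.46
      vertex 14.34 19.44 26.46
      vertex 4.23 18.42 26.46
    endloop
  endfacet
  facet normal 0.0000 0.0000 1.0000
    outer loop
      vertex 20.29 11.19 26.46
      vertex 4.23 18.42 26.46
      vertex 0.05 9.15 26.46
    endloop
  endfacet
  facet normal 0.0000 0.0000 1.0000
    outer loop
      vertex 20.29 11.19 26.46
      vertex 0.05 9.15 26.46
      vertex 6.00 0.90 26.46
    endloop
  endfacet
  facet normal 0.0000 0.0000 1.0000
    outer loop
      vertex 20.29 11.19 26.46
      vertex 6.00 0.90 26.46
      vertex 16.11 1.92 26.46
    endloop
  endfacet
  facet normal 0.8111 0.5850 0.0000
    outer loop
      vertex 20.29 11.19 0.00
      vertex 14.34 19.44 0.00
      vertex 14.34 19.44 26.46
    endloop
  endfacet
  facet normal 0.8111 0.5850 0.0000
    outer loop
      vertex 20.29 11.19 0.00
      vertex 14.34 19.44 26.46
      vertex 20.29 11.19 26.46
    endloop
  endfacet
  facet normal -0.1004 0.9949 0.0000
    outer loop
      vertex 14.34 19.44 0.00
      vertex 4.23 18.42 0.00
      vertex 4.23 18.42 26.46
    endloop
  endfacet
  facet normal -0.1004 0.9949 0.0000
    outer loop
      vertex 14.34 19.44 0.00
      vertex 4.23 18.42 26.46
      vertex 14.34 19.44 26.46
    endloop
  endfacet
  facet normal -0.9116 0.4111 0.0000
    outer loop
      vertex 4.23 18.42 0.00
      vertex 0.05 9.15 0.00
      vertex 0.05 9.15 26.46
    endloop
  endfacet
  facet normal -0.9116 0.4111 0.0000
    outer loop
      vertex 4.23 18.42 0.00
      vertex 0.05 9.15 26.46
      vertex 4.23 18.42 26.46
    endloop
  endfacet
  facet normal -0.8111 -0.5850 0.0000
    outer loop
      vertex 0.05 9.15 0.00
      vertex 6.00 0.90 0.00
      vertex 6.00 0.90 26.46
    endloop
  endfacet
  facet normal -0.8111 -0.5850 0.0000
    outer loop
      vertex 0.05 9.15 0.00
      vertex 6.00 0.90 26.46
      vertex 0.05 9.15 26.46
    endloop
  endfacet
  facet normal 0.1004 -0.9949 0.0000
    outer loop
      vertex 6.00 0.90 0.00
      vertex 16.11 1.92 0.00
      vertex 16.11 1.92 26.46
    endloop
  endfacet
  facet normal 0.1004 -0.9949 0.0000
    outer loop
      vertex 6.00 0.90 0.00
      vertex 16.11 1.92 26.46
      vertex 6.00 0.90 26.46
    endloop
  endfacet
  facet normal 0.9116 -0.4111 0.0000
    outer loop
      vertex 16.11 1.92 0.00
      vertex 20.29 11.19 0.00
      vertex 20.29 11.19 26.46
    endloop
  endfacet
  facet normal 0.9116 -0.4111 0.0000
    outer loop
      vertex 16.11 1.92 0.00
      vertex 20.29 11.19 26.46
      vertex 16.11 1.92 26.46
    endloop
  endfacet
endsolid part

The G0 Z moves step by Δz≈6.62 mm. Every layer's G1 loop is the same polygon, so the solid is a straight extrusion of it from z=0 to z≈26.5. Closing with flat bottom and top caps and triangulating gives 20 facets — a regular 6-sided prism (a cylinder approximated with 6 flat sides), circumscribed radius ≈ 10.2 mm, height ≈ 26.5 mm.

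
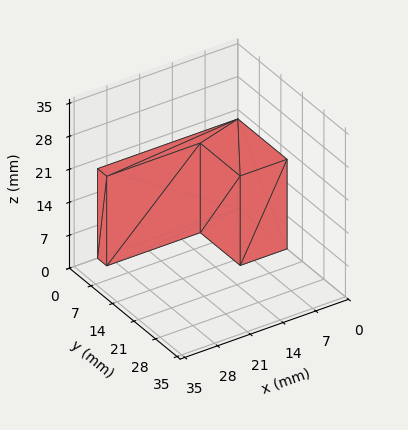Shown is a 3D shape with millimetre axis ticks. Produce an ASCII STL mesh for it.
Reading the render: the shape is an L-shaped prism: outer 30 × 16 mm, arm thicknesses ≈ 3 mm (horizontal) and 10 mm (vertical), extruded 19 mm in z (dimensions read to the nearest mm from the axis ticks). For the STL, each face is triangulated and given an outward normal.

solid part
  facet normal 0.0000 0.0000 -1.0000
    outer loop
      vertex 30.00 3.00 0.00
      vertex 30.00 0.00 0.00
      vertex 0.00 0.00 0.00
    endloop
  endfacet
  facet normal 0.0000 0.0000 -1.0000
    outer loop
      vertex 10.00 3.00 0.00
      vertex 30.00 3.00 0.00
      vertex 0.00 0.00 0.00
    endloop
  endfacet
  facet normal 0.0000 0.0000 -1.0000
    outer loop
      vertex 10.00 16.00 0.00
      vertex 10.00 3.00 0.00
      vertex 0.00 0.00 0.00
    endloop
  endfacet
  facet normal 0.0000 0.0000 -1.0000
    outer loop
      vertex 0.00 16.00 0.00
      vertex 10.00 16.00 0.00
      vertex 0.00 0.00 0.00
    endloop
  endfacet
  facet normal 0.0000 0.0000 1.0000
    outer loop
      vertex 0.00 0.00 19.00
      vertex 30.00 0.00 19.00
      vertex 30.00 3.00 19.00
    endloop
  endfacet
  facet normal 0.0000 0.0000 1.0000
    outer loop
      vertex 0.00 0.00 19.00
      vertex 30.00 3.00 19.00
      vertex 10.00 3.00 19.00
    endloop
  endfacet
  facet normal 0.0000 0.0000 1.0000
    outer loop
      vertex 0.00 0.00 19.00
      vertex 10.00 3.00 19.00
      vertex 10.00 16.00 19.00
    endloop
  endfacet
  facet normal 0.0000 0.0000 1.0000
    outer loop
      vertex 0.00 0.00 19.00
      vertex 10.00 16.00 19.00
      vertex 0.00 16.00 19.00
    endloop
  endfacet
  facet normal 0.0000 -1.0000 0.0000
    outer loop
      vertex 0.00 0.00 0.00
      vertex 30.00 0.00 0.00
      vertex 30.00 0.00 19.00
    endloop
  endfacet
  facet normal 0.0000 -1.0000 0.0000
    outer loop
      vertex 0.00 0.00 0.00
      vertex 30.00 0.00 19.00
      vertex 0.00 0.00 19.00
    endloop
  endfacet
  facet normal 1.0000 0.0000 0.0000
    outer loop
      vertex 30.00 0.00 0.00
      vertex 30.00 3.00 0.00
      vertex 30.00 3.00 19.00
    endloop
  endfacet
  facet normal 1.0000 0.0000 0.0000
    outer loop
      vertex 30.00 0.00 0.00
      vertex 30.00 3.00 19.00
      vertex 30.00 0.00 19.00
    endloop
  endfacet
  facet normal 0.0000 1.0000 0.0000
    outer loop
      vertex 30.00 3.00 0.00
      vertex 10.00 3.00 0.00
      vertex 10.00 3.00 19.00
    endloop
  endfacet
  facet normal 0.0000 1.0000 0.0000
    outer loop
      vertex 30.00 3.00 0.00
      vertex 10.00 3.00 19.00
      vertex 30.00 3.00 19.00
    endloop
  endfacet
  facet normal 1.0000 0.0000 0.0000
    outer loop
      vertex 10.00 3.00 0.00
      vertex 10.00 16.00 0.00
      vertex 10.00 16.00 19.00
    endloop
  endfacet
  facet normal 1.0000 0.0000 0.0000
    outer loop
      vertex 10.00 3.00 0.00
      vertex 10.00 16.00 19.00
      vertex 10.00 3.00 19.00
    endloop
  endfacet
  facet normal 0.0000 1.0000 0.0000
    outer loop
      vertex 10.00 16.00 0.00
      vertex 0.00 16.00 0.00
      vertex 0.00 16.00 19.00
    endloop
  endfacet
  facet normal 0.0000 1.0000 0.0000
    outer loop
      vertex 10.00 16.00 0.00
      vertex 0.00 16.00 19.00
      vertex 10.00 16.00 19.00
    endloop
  endfacet
  facet normal -1.0000 0.0000 0.0000
    outer loop
      vertex 0.00 16.00 0.00
      vertex 0.00 0.00 0.00
      vertex 0.00 0.00 19.00
    endloop
  endfacet
  facet normal -1.0000 0.0000 0.0000
    outer loop
      vertex 0.00 16.00 0.00
      vertex 0.00 0.00 19.00
      vertex 0.00 16.00 19.00
    endloop
  endfacet
endsolid part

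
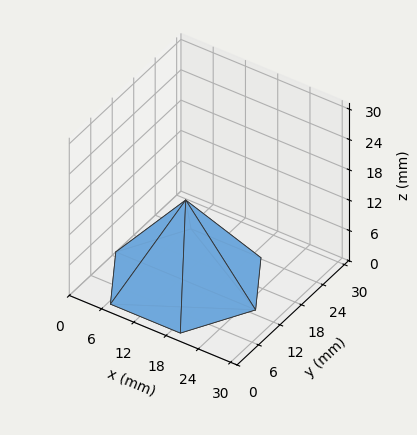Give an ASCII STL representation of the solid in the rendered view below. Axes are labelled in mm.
Reading the render: the shape is a regular 6-sided pyramid, base circumscribed radius ≈ 13 mm, apex at z ≈ 16 mm (dimensions read to the nearest mm from the axis ticks). For the STL, each face is triangulated and given an outward normal.

solid part
  facet normal 0.0000 0.0000 -1.0000
    outer loop
      vertex 6.50 24.26 0.00
      vertex 19.50 24.26 0.00
      vertex 26.00 13.00 0.00
    endloop
  endfacet
  facet normal 0.0000 0.0000 -1.0000
    outer loop
      vertex 0.00 13.00 0.00
      vertex 6.50 24.26 0.00
      vertex 26.00 13.00 0.00
    endloop
  endfacet
  facet normal 0.0000 0.0000 -1.0000
    outer loop
      vertex 6.50 1.74 0.00
      vertex 0.00 13.00 0.00
      vertex 26.00 13.00 0.00
    endloop
  endfacet
  facet normal 0.0000 0.0000 -1.0000
    outer loop
      vertex 19.50 1.74 0.00
      vertex 6.50 1.74 0.00
      vertex 26.00 13.00 0.00
    endloop
  endfacet
  facet normal 0.7083 0.4089 0.5755
    outer loop
      vertex 26.00 13.00 0.00
      vertex 19.50 24.26 0.00
      vertex 13.00 13.00 16.00
    endloop
  endfacet
  facet normal 0.0000 0.8178 0.5755
    outer loop
      vertex 19.50 24.26 0.00
      vertex 6.50 24.26 0.00
      vertex 13.00 13.00 16.00
    endloop
  endfacet
  facet normal -0.7083 0.4089 0.5755
    outer loop
      vertex 6.50 24.26 0.00
      vertex 0.00 13.00 0.00
      vertex 13.00 13.00 16.00
    endloop
  endfacet
  facet normal -0.7083 -0.4089 0.5755
    outer loop
      vertex 0.00 13.00 0.00
      vertex 6.50 1.74 0.00
      vertex 13.00 13.00 16.00
    endloop
  endfacet
  facet normal 0.0000 -0.8178 0.5755
    outer loop
      vertex 6.50 1.74 0.00
      vertex 19.50 1.74 0.00
      vertex 13.00 13.00 16.00
    endloop
  endfacet
  facet normal 0.7083 -0.4089 0.5755
    outer loop
      vertex 19.50 1.74 0.00
      vertex 26.00 13.00 0.00
      vertex 13.00 13.00 16.00
    endloop
  endfacet
endsolid part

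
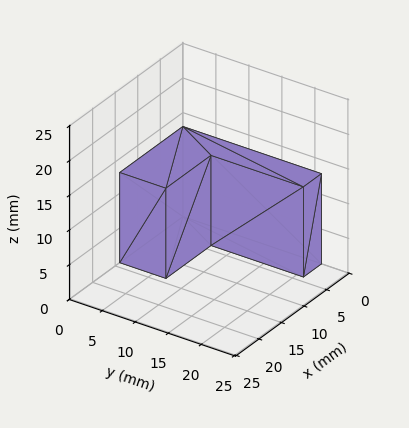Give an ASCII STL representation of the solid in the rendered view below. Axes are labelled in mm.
Reading the render: the shape is an L-shaped prism: outer 14 × 21 mm, arm thicknesses ≈ 7 mm (horizontal) and 4 mm (vertical), extruded 13 mm in z (dimensions read to the nearest mm from the axis ticks). For the STL, each face is triangulated and given an outward normal.

solid part
  facet normal 0.0000 0.0000 -1.0000
    outer loop
      vertex 14.00 7.00 0.00
      vertex 14.00 0.00 0.00
      vertex 0.00 0.00 0.00
    endloop
  endfacet
  facet normal 0.0000 0.0000 -1.0000
    outer loop
      vertex 4.00 7.00 0.00
      vertex 14.00 7.00 0.00
      vertex 0.00 0.00 0.00
    endloop
  endfacet
  facet normal 0.0000 0.0000 -1.0000
    outer loop
      vertex 4.00 21.00 0.00
      vertex 4.00 7.00 0.00
      vertex 0.00 0.00 0.00
    endloop
  endfacet
  facet normal 0.0000 0.0000 -1.0000
    outer loop
      vertex 0.00 21.00 0.00
      vertex 4.00 21.00 0.00
      vertex 0.00 0.00 0.00
    endloop
  endfacet
  facet normal 0.0000 0.0000 1.0000
    outer loop
      vertex 0.00 0.00 13.00
      vertex 14.00 0.00 13.00
      vertex 14.00 7.00 13.00
    endloop
  endfacet
  facet normal 0.0000 0.0000 1.0000
    outer loop
      vertex 0.00 0.00 13.00
      vertex 14.00 7.00 13.00
      vertex 4.00 7.00 13.00
    endloop
  endfacet
  facet normal 0.0000 0.0000 1.0000
    outer loop
      vertex 0.00 0.00 13.00
      vertex 4.00 7.00 13.00
      vertex 4.00 21.00 13.00
    endloop
  endfacet
  facet normal 0.0000 0.0000 1.0000
    outer loop
      vertex 0.00 0.00 13.00
      vertex 4.00 21.00 13.00
      vertex 0.00 21.00 13.00
    endloop
  endfacet
  facet normal 0.0000 -1.0000 0.0000
    outer loop
      vertex 0.00 0.00 0.00
      vertex 14.00 0.00 0.00
      vertex 14.00 0.00 13.00
    endloop
  endfacet
  facet normal 0.0000 -1.0000 0.0000
    outer loop
      vertex 0.00 0.00 0.00
      vertex 14.00 0.00 13.00
      vertex 0.00 0.00 13.00
    endloop
  endfacet
  facet normal 1.0000 0.0000 0.0000
    outer loop
      vertex 14.00 0.00 0.00
      vertex 14.00 7.00 0.00
      vertex 14.00 7.00 13.00
    endloop
  endfacet
  facet normal 1.0000 0.0000 0.0000
    outer loop
      vertex 14.00 0.00 0.00
      vertex 14.00 7.00 13.00
      vertex 14.00 0.00 13.00
    endloop
  endfacet
  facet normal 0.0000 1.0000 0.0000
    outer loop
      vertex 14.00 7.00 0.00
      vertex 4.00 7.00 0.00
      vertex 4.00 7.00 13.00
    endloop
  endfacet
  facet normal 0.0000 1.0000 0.0000
    outer loop
      vertex 14.00 7.00 0.00
      vertex 4.00 7.00 13.00
      vertex 14.00 7.00 13.00
    endloop
  endfacet
  facet normal 1.0000 0.0000 0.0000
    outer loop
      vertex 4.00 7.00 0.00
      vertex 4.00 21.00 0.00
      vertex 4.00 21.00 13.00
    endloop
  endfacet
  facet normal 1.0000 0.0000 0.0000
    outer loop
      vertex 4.00 7.00 0.00
      vertex 4.00 21.00 13.00
      vertex 4.00 7.00 13.00
    endloop
  endfacet
  facet normal 0.0000 1.0000 0.0000
    outer loop
      vertex 4.00 21.00 0.00
      vertex 0.00 21.00 0.00
      vertex 0.00 21.00 13.00
    endloop
  endfacet
  facet normal 0.0000 1.0000 0.0000
    outer loop
      vertex 4.00 21.00 0.00
      vertex 0.00 21.00 13.00
      vertex 4.00 21.00 13.00
    endloop
  endfacet
  facet normal -1.0000 0.0000 0.0000
    outer loop
      vertex 0.00 21.00 0.00
      vertex 0.00 0.00 0.00
      vertex 0.00 0.00 13.00
    endloop
  endfacet
  facet normal -1.0000 0.0000 0.0000
    outer loop
      vertex 0.00 21.00 0.00
      vertex 0.00 0.00 13.00
      vertex 0.00 21.00 13.00
    endloop
  endfacet
endsolid part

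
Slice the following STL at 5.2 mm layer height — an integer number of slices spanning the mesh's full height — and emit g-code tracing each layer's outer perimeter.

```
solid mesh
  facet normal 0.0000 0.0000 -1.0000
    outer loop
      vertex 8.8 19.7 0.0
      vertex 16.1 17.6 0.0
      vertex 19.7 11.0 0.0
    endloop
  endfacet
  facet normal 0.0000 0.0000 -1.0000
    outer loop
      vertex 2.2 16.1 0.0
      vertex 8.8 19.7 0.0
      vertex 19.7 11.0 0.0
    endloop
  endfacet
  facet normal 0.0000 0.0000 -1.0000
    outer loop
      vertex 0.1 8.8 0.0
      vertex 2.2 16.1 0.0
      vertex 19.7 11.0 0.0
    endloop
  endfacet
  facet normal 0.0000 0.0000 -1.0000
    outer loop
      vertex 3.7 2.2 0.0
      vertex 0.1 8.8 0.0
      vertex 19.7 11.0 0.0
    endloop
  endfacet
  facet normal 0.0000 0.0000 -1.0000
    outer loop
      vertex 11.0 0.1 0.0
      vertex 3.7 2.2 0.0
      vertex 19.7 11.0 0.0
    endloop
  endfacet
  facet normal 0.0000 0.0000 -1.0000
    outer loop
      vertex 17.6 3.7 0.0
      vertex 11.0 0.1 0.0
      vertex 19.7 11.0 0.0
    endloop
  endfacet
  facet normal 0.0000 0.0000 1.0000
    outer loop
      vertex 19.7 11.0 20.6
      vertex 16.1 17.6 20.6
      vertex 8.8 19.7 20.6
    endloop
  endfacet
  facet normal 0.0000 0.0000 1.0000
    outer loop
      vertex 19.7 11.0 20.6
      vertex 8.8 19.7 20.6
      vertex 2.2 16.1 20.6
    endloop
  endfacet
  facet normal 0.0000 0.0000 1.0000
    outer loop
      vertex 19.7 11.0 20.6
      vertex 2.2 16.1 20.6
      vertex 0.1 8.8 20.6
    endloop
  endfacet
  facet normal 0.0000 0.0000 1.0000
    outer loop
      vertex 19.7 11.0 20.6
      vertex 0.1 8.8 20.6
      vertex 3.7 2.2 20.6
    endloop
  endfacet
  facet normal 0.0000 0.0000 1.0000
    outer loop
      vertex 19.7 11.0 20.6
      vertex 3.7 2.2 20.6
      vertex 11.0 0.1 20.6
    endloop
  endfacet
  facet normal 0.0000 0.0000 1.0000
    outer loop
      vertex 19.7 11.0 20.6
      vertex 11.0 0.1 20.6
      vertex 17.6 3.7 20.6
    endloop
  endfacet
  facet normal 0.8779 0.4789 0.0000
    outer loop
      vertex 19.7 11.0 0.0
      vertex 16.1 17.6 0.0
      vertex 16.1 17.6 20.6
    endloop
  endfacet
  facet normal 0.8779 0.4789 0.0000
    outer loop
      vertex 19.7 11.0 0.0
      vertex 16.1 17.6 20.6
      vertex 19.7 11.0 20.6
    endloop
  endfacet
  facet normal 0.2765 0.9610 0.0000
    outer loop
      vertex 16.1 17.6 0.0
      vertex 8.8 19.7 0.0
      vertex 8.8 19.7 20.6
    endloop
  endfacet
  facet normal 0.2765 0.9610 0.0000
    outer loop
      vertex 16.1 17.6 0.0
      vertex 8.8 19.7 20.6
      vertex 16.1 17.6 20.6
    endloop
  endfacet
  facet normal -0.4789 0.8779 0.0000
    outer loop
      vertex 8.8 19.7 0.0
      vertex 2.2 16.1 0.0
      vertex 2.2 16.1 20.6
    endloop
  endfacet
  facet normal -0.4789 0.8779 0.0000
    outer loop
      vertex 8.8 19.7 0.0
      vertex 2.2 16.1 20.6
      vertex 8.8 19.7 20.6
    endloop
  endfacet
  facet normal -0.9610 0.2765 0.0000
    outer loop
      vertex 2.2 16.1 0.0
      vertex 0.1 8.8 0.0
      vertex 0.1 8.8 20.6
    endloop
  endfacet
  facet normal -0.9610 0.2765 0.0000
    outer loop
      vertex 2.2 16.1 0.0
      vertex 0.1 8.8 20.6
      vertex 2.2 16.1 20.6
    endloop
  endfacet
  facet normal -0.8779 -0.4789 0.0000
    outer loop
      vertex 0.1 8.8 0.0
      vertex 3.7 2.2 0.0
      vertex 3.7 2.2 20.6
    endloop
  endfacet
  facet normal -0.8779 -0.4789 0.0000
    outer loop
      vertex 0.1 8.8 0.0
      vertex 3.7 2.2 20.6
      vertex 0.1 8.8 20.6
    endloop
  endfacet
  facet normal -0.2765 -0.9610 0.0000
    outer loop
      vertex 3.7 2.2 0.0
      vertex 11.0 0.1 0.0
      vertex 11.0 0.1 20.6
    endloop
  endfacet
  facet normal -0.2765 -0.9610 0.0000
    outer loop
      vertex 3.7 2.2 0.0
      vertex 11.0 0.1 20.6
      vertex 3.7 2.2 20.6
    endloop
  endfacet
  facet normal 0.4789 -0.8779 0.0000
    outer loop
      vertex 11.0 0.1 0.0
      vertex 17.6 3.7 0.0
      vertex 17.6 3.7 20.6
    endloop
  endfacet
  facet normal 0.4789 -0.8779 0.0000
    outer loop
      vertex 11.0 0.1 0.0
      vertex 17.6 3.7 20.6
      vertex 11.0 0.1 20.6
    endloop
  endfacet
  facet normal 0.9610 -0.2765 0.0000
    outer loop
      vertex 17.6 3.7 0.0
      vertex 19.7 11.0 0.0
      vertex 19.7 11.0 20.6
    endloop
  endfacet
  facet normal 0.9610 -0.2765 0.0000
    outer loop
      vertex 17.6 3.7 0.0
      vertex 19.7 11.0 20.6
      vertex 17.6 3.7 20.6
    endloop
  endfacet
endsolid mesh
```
; perimeter-only toolpath
G21 ; units = mm
G90 ; absolute positioning
G28 ; home
; layer 1
G0 Z5.2
G0 X19.7 Y11.0
G1 X16.1 Y17.6
G1 X8.8 Y19.7
G1 X2.2 Y16.1
G1 X0.1 Y8.8
G1 X3.7 Y2.2
G1 X11.0 Y0.1
G1 X17.6 Y3.7
G1 X19.7 Y11.0
; layer 2
G0 Z10.3
G0 X19.7 Y11.0
G1 X16.1 Y17.6
G1 X8.8 Y19.7
G1 X2.2 Y16.1
G1 X0.1 Y8.8
G1 X3.7 Y2.2
G1 X11.0 Y0.1
G1 X17.6 Y3.7
G1 X19.7 Y11.0
; layer 3
G0 Z15.5
G0 X19.7 Y11.0
G1 X16.1 Y17.6
G1 X8.8 Y19.7
G1 X2.2 Y16.1
G1 X0.1 Y8.8
G1 X3.7 Y2.2
G1 X11.0 Y0.1
G1 X17.6 Y3.7
G1 X19.7 Y11.0
; layer 4
G0 Z20.6
G0 X19.7 Y11.0
G1 X16.1 Y17.6
G1 X8.8 Y19.7
G1 X2.2 Y16.1
G1 X0.1 Y8.8
G1 X3.7 Y2.2
G1 X11.0 Y0.1
G1 X17.6 Y3.7
G1 X19.7 Y11.0
M2 ; end

The solid is a regular 8-sided prism (a cylinder approximated with 8 flat sides), circumscribed radius ≈ 9.9 mm, height ≈ 20.6 mm. Slicing at Δz = 5.2 mm — 4 equal slices spanning the solid's height, so layer i sits at z = i·h/4 — gives 4 non-empty perimeters. Each is a 8-segment closed polygon; G0 lifts to the layer z and rapids to the start vertex, then G1 traces the edges.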